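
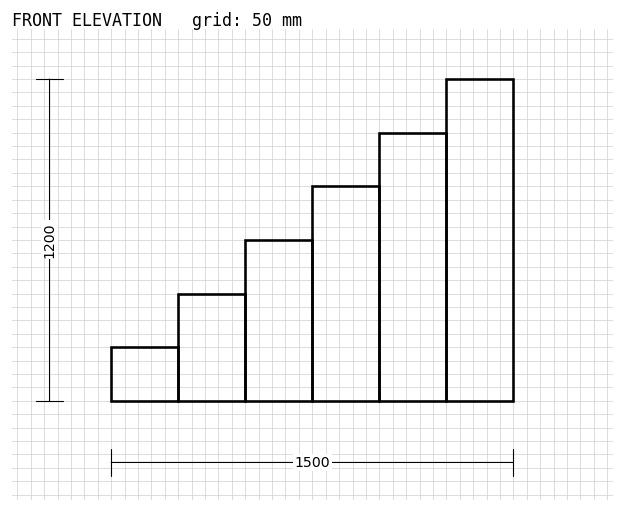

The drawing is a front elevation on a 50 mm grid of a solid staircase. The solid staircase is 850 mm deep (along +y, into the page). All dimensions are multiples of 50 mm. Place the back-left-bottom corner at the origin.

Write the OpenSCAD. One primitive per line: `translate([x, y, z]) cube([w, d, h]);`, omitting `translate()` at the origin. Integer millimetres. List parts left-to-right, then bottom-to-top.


cube([250, 850, 200]);
translate([250, 0, 0]) cube([250, 850, 400]);
translate([500, 0, 0]) cube([250, 850, 600]);
translate([750, 0, 0]) cube([250, 850, 800]);
translate([1000, 0, 0]) cube([250, 850, 1000]);
translate([1250, 0, 0]) cube([250, 850, 1200]);


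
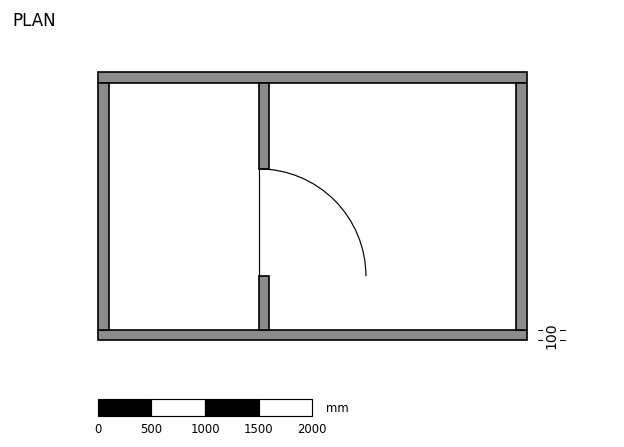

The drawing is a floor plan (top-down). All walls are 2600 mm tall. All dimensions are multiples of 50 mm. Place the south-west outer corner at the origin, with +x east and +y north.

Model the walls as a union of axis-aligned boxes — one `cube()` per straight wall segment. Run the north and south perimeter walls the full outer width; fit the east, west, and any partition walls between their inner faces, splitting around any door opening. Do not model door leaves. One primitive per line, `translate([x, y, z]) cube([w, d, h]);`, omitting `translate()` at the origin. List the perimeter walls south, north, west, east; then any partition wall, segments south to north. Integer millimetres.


cube([4000, 100, 2600]);
translate([0, 2400, 0]) cube([4000, 100, 2600]);
translate([0, 100, 0]) cube([100, 2300, 2600]);
translate([3900, 100, 0]) cube([100, 2300, 2600]);
translate([1500, 100, 0]) cube([100, 500, 2600]);
translate([1500, 1600, 0]) cube([100, 800, 2600]);


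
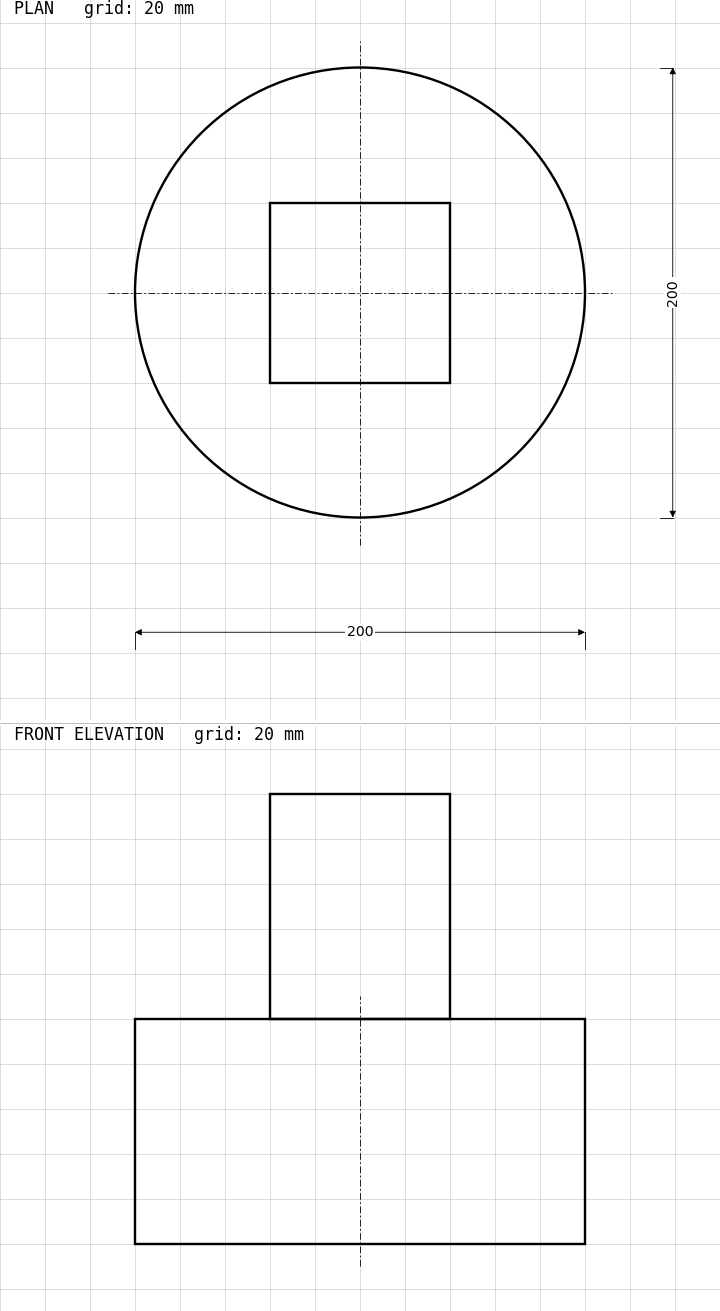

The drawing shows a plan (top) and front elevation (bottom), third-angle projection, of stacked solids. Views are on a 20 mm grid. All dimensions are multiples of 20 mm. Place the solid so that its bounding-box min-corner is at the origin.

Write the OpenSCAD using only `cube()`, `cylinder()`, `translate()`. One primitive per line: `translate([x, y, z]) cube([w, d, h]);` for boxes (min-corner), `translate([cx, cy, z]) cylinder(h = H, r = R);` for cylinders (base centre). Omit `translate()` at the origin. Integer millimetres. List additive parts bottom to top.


translate([100, 100, 0]) cylinder(h = 100, r = 100);
translate([60, 60, 100]) cube([80, 80, 100]);


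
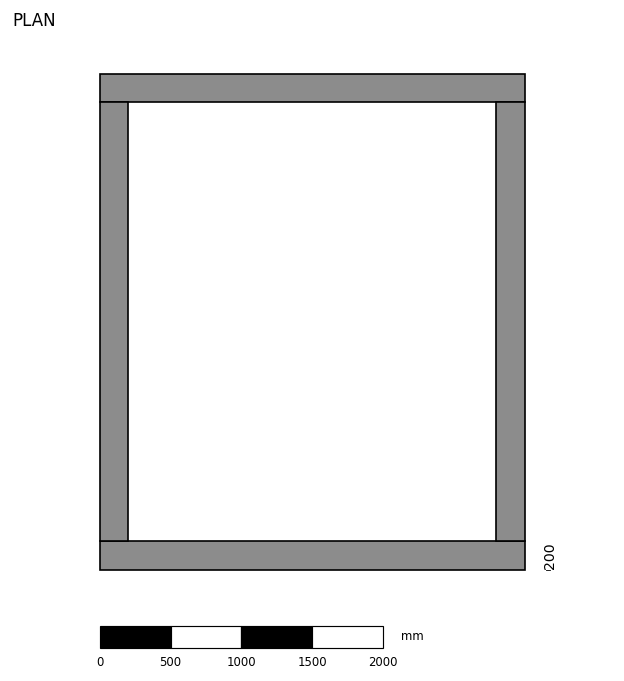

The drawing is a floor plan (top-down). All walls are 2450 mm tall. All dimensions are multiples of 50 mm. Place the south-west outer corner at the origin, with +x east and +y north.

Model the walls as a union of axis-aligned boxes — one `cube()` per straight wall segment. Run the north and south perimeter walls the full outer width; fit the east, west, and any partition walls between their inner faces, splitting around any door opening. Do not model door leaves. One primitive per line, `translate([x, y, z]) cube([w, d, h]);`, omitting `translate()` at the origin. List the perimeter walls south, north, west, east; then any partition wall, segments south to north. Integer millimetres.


cube([3000, 200, 2450]);
translate([0, 3300, 0]) cube([3000, 200, 2450]);
translate([0, 200, 0]) cube([200, 3100, 2450]);
translate([2800, 200, 0]) cube([200, 3100, 2450]);


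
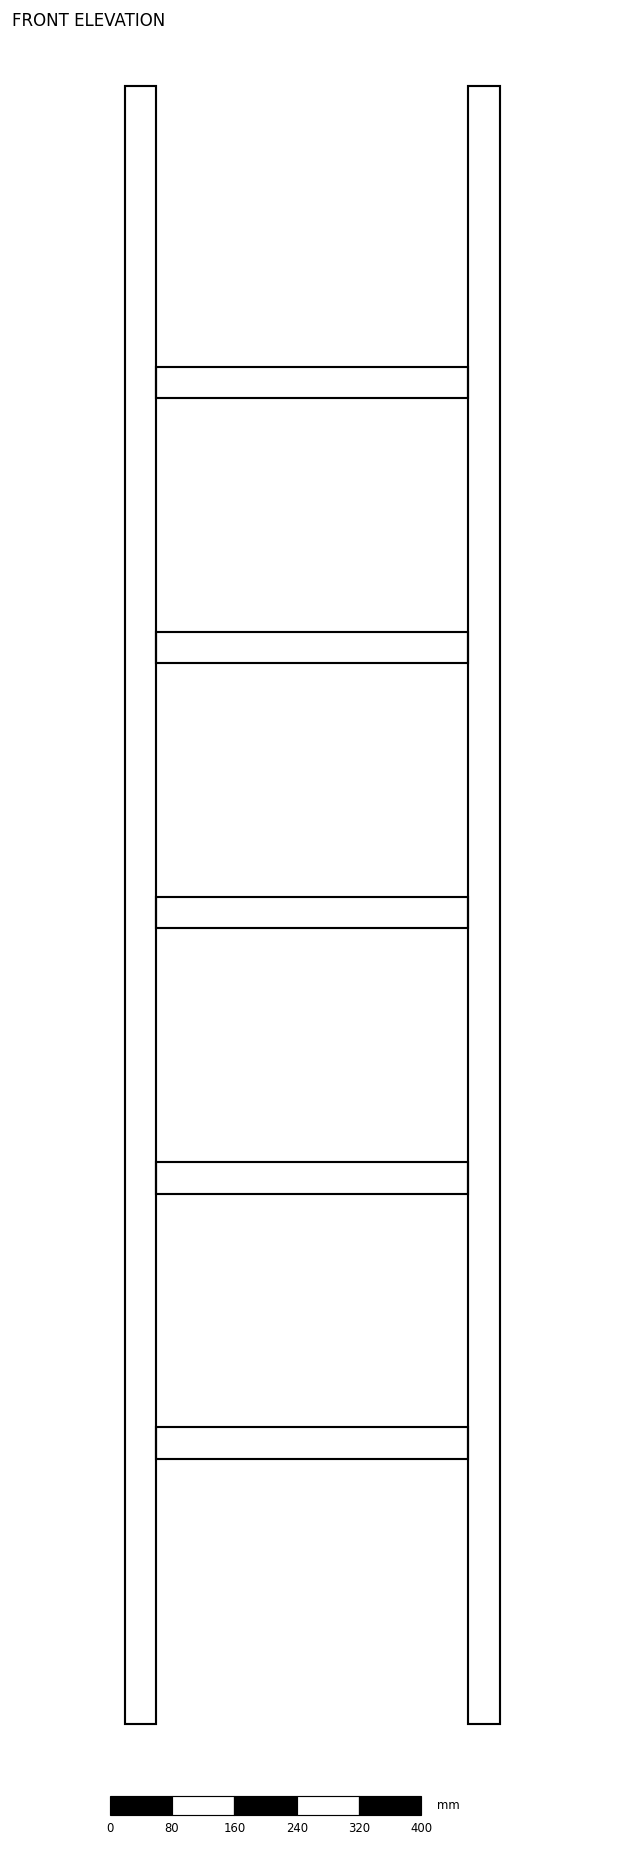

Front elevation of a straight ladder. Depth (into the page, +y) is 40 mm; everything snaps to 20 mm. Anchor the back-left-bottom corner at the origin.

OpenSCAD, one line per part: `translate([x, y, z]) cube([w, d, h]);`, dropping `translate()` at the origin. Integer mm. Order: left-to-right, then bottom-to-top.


cube([40, 40, 2100]);
translate([40, 0, 340]) cube([400, 40, 40]);
translate([40, 0, 680]) cube([400, 40, 40]);
translate([40, 0, 1020]) cube([400, 40, 40]);
translate([40, 0, 1360]) cube([400, 40, 40]);
translate([40, 0, 1700]) cube([400, 40, 40]);
translate([440, 0, 0]) cube([40, 40, 2100]);


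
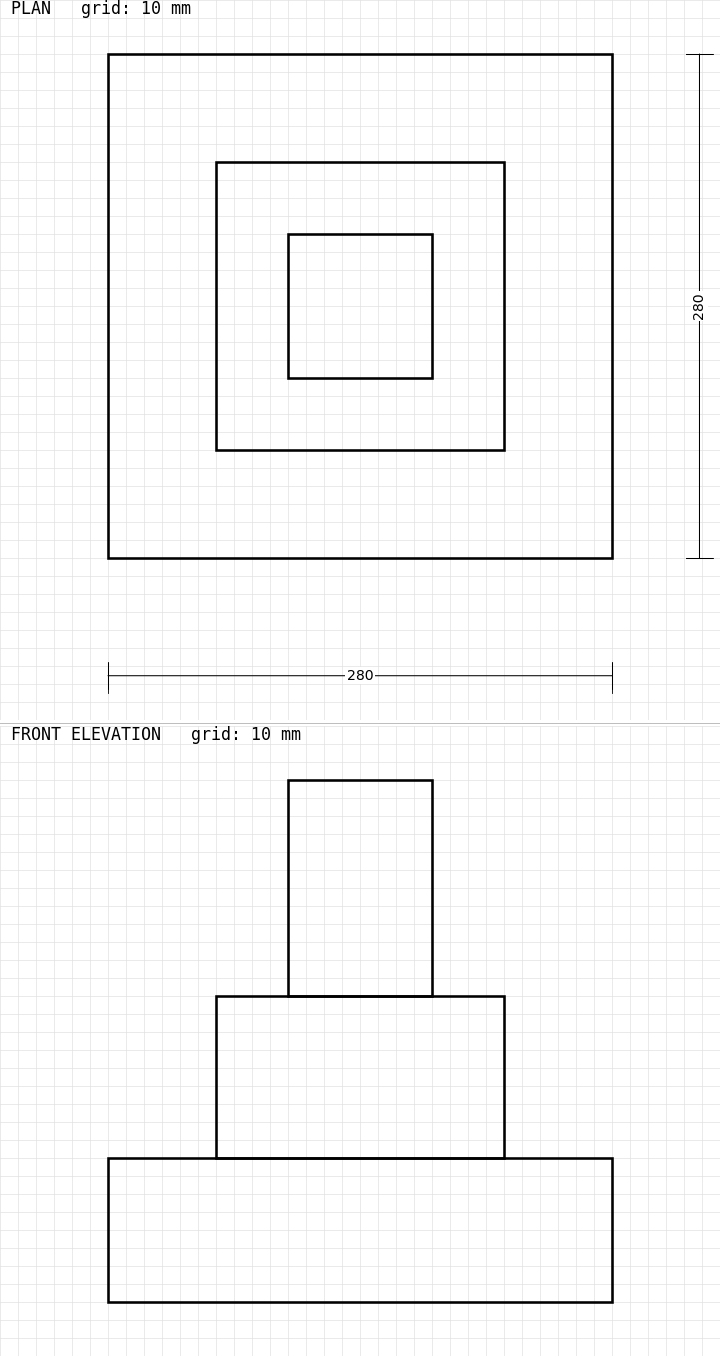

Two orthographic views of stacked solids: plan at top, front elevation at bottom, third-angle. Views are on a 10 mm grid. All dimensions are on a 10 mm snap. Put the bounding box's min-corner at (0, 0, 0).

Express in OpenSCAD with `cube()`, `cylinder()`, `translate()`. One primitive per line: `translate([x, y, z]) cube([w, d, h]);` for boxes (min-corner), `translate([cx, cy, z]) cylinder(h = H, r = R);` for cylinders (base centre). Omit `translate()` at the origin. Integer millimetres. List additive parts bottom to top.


cube([280, 280, 80]);
translate([60, 60, 80]) cube([160, 160, 90]);
translate([100, 100, 170]) cube([80, 80, 120]);


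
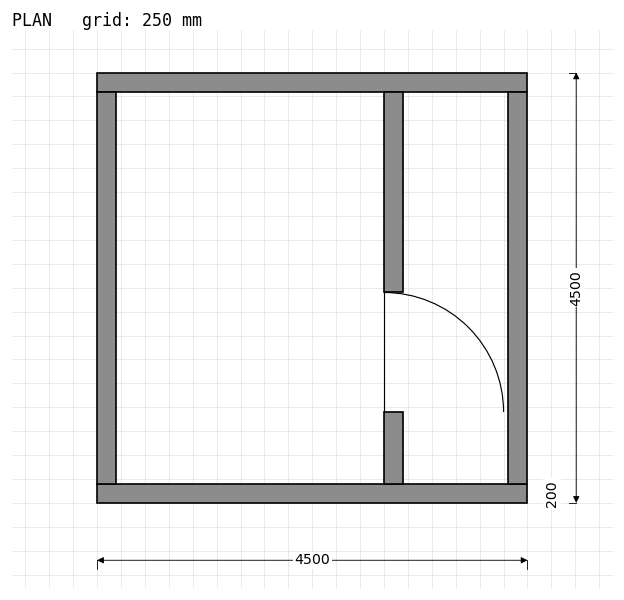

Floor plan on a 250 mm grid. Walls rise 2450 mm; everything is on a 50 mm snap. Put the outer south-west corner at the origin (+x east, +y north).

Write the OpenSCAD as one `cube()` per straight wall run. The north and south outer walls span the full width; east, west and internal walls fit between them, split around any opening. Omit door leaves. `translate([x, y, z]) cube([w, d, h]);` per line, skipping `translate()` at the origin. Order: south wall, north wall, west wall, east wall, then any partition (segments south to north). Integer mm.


cube([4500, 200, 2450]);
translate([0, 4300, 0]) cube([4500, 200, 2450]);
translate([0, 200, 0]) cube([200, 4100, 2450]);
translate([4300, 200, 0]) cube([200, 4100, 2450]);
translate([3000, 200, 0]) cube([200, 750, 2450]);
translate([3000, 2200, 0]) cube([200, 2100, 2450]);


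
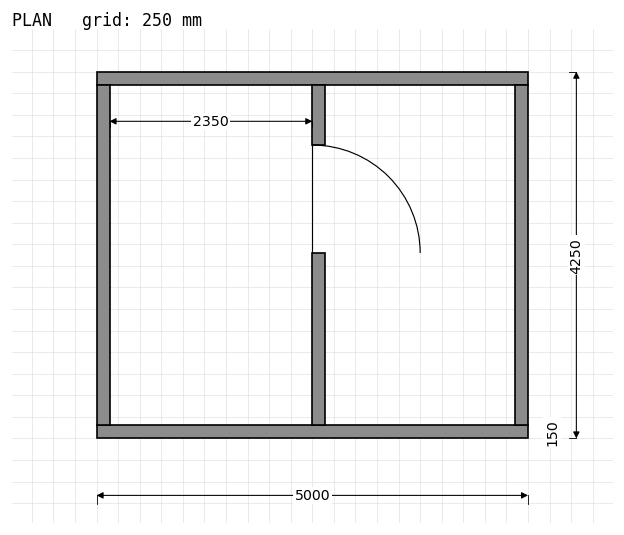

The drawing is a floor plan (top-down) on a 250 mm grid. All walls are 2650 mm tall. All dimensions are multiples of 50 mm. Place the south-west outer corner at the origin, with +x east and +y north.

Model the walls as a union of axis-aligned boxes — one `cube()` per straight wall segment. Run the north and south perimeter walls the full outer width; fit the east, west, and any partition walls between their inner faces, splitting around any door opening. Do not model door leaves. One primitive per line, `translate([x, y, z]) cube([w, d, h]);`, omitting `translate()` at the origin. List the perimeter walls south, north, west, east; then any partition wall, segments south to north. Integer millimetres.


cube([5000, 150, 2650]);
translate([0, 4100, 0]) cube([5000, 150, 2650]);
translate([0, 150, 0]) cube([150, 3950, 2650]);
translate([4850, 150, 0]) cube([150, 3950, 2650]);
translate([2500, 150, 0]) cube([150, 2000, 2650]);
translate([2500, 3400, 0]) cube([150, 700, 2650]);


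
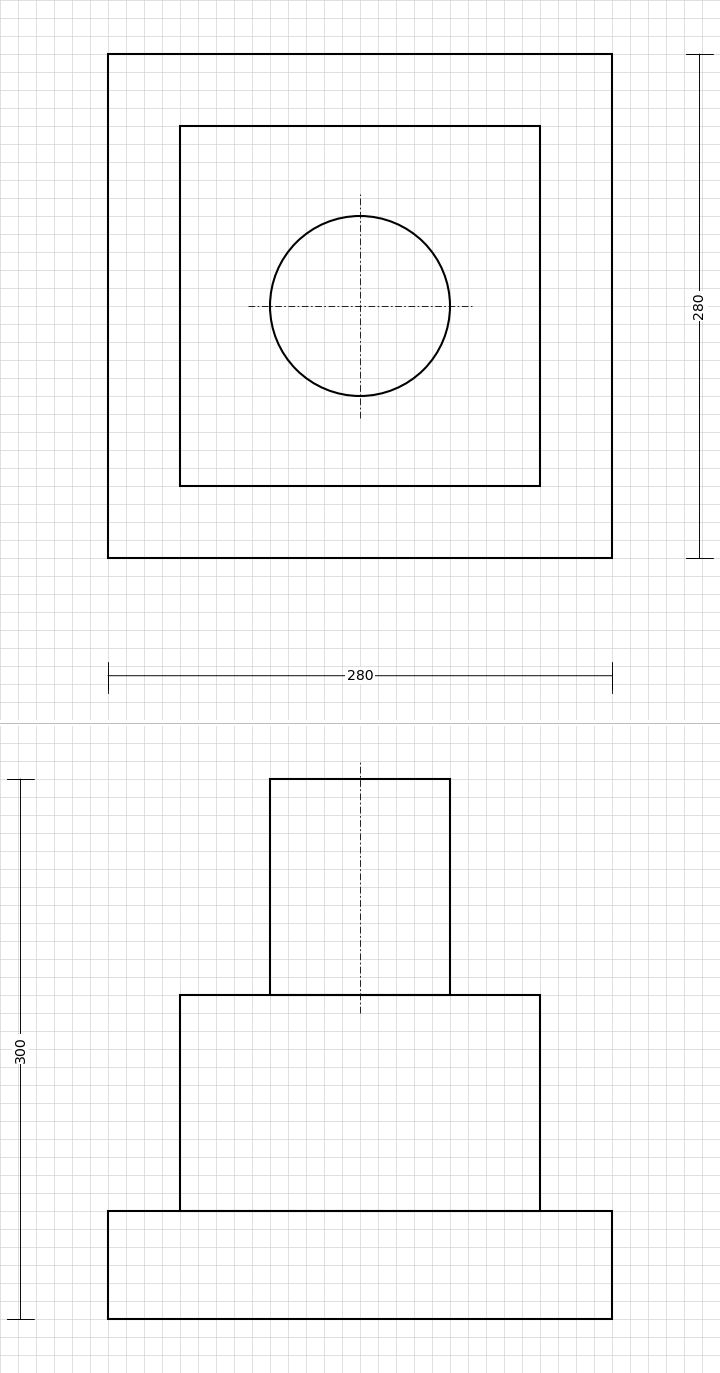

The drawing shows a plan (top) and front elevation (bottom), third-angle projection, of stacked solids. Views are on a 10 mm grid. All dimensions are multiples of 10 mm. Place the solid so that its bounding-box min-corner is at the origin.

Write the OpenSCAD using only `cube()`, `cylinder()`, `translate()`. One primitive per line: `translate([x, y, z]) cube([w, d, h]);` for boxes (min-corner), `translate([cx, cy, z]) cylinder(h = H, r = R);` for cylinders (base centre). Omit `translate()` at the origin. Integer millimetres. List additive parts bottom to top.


cube([280, 280, 60]);
translate([40, 40, 60]) cube([200, 200, 120]);
translate([140, 140, 180]) cylinder(h = 120, r = 50);


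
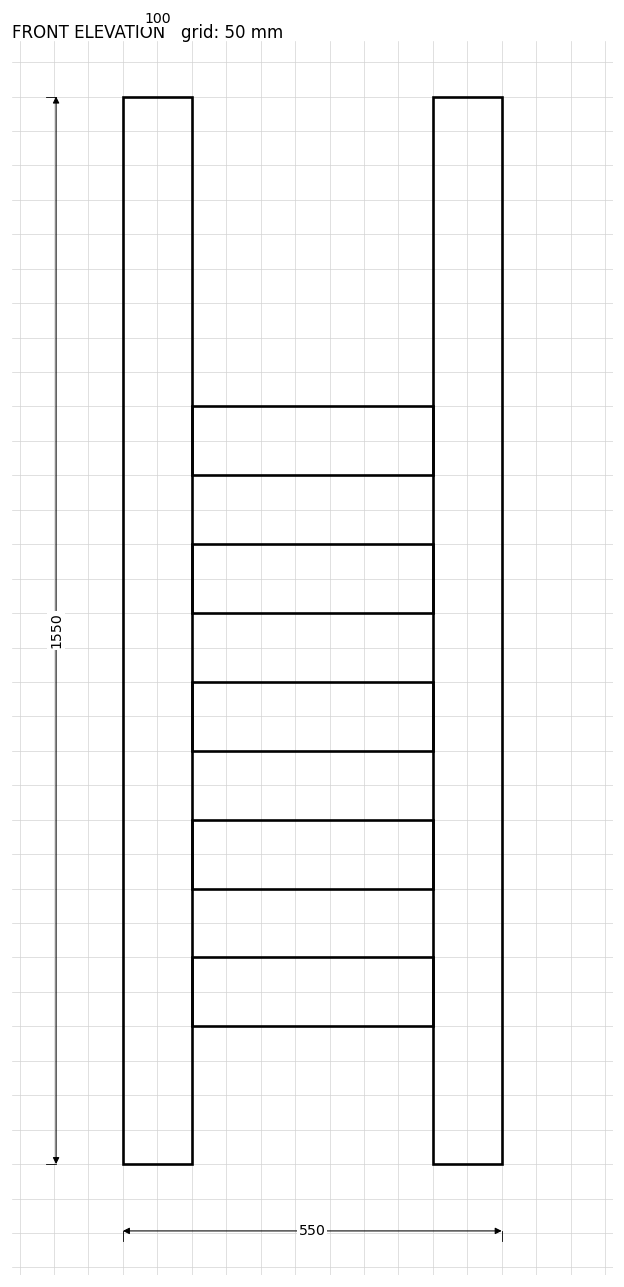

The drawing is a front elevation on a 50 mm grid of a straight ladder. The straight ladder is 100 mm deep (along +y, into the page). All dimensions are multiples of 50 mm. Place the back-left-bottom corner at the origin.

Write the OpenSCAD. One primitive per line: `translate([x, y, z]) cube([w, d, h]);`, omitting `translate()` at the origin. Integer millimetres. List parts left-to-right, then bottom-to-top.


cube([100, 100, 1550]);
translate([100, 0, 200]) cube([350, 100, 100]);
translate([100, 0, 400]) cube([350, 100, 100]);
translate([100, 0, 600]) cube([350, 100, 100]);
translate([100, 0, 800]) cube([350, 100, 100]);
translate([100, 0, 1000]) cube([350, 100, 100]);
translate([450, 0, 0]) cube([100, 100, 1550]);


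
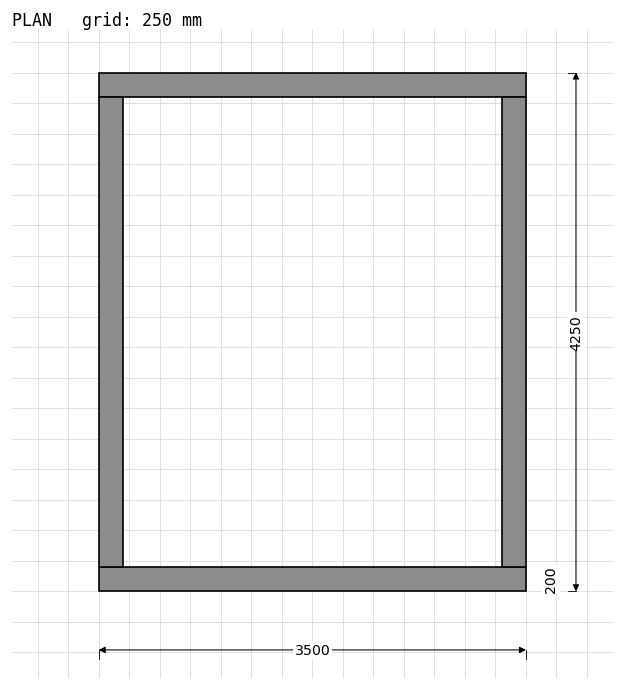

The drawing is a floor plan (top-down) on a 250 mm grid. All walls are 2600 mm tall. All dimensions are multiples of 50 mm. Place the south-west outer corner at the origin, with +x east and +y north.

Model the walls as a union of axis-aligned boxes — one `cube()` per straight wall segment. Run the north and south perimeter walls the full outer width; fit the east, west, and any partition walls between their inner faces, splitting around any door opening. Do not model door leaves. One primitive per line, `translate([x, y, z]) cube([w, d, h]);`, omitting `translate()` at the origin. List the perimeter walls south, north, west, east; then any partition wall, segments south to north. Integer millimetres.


cube([3500, 200, 2600]);
translate([0, 4050, 0]) cube([3500, 200, 2600]);
translate([0, 200, 0]) cube([200, 3850, 2600]);
translate([3300, 200, 0]) cube([200, 3850, 2600]);


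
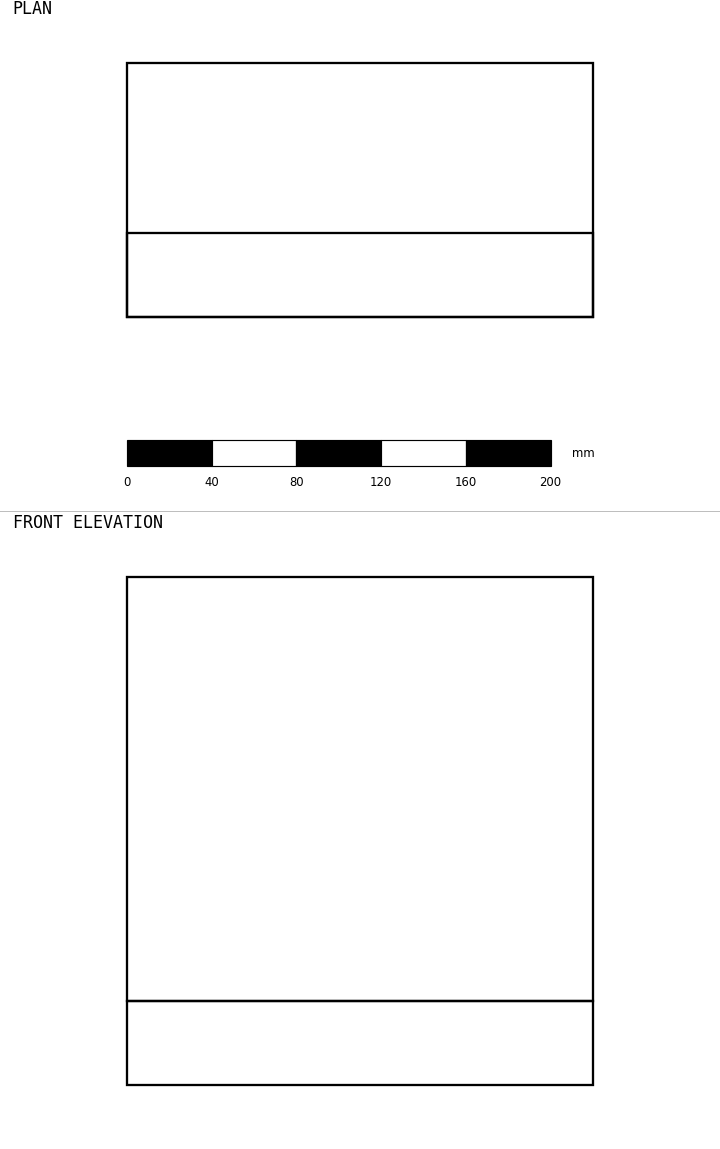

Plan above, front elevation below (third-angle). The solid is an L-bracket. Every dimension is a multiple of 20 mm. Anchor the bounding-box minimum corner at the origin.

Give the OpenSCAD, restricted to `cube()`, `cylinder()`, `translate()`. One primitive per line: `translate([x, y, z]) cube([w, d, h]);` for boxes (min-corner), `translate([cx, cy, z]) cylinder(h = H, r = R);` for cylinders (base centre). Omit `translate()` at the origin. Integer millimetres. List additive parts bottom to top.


cube([220, 120, 40]);
translate([0, 0, 40]) cube([220, 40, 200]);


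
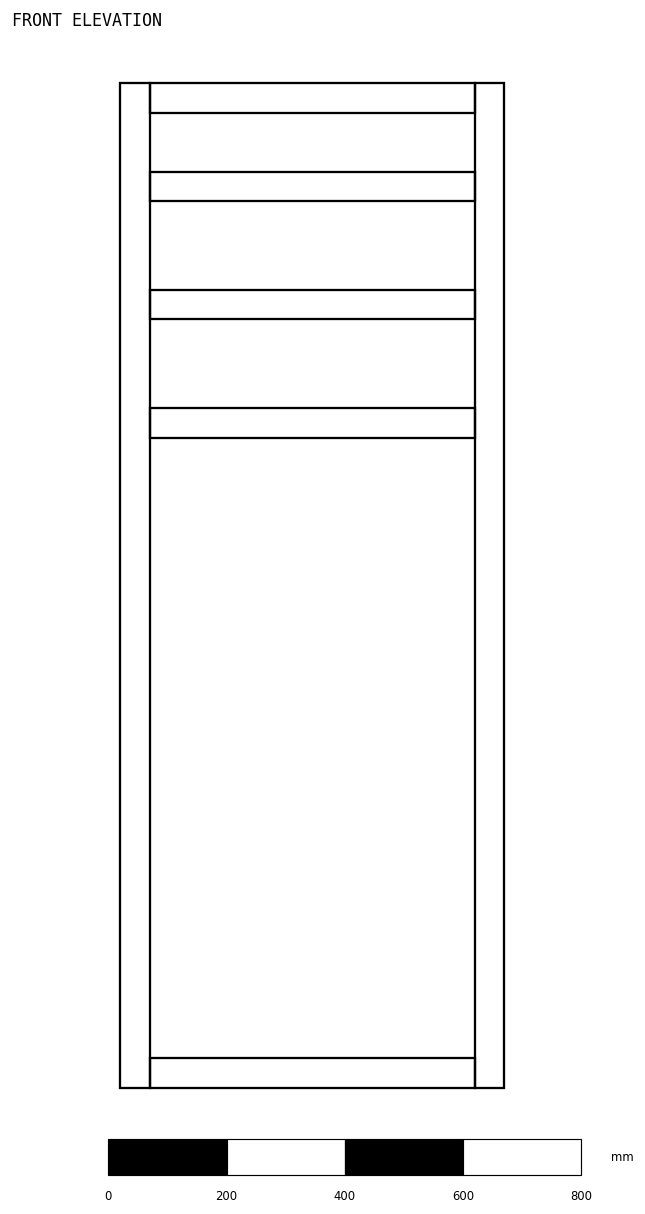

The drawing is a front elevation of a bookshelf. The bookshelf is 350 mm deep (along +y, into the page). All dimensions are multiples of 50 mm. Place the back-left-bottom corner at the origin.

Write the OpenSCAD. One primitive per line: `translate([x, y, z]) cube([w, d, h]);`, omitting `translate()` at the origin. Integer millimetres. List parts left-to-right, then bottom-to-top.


cube([50, 350, 1700]);
translate([50, 0, 0]) cube([550, 350, 50]);
translate([50, 0, 1100]) cube([550, 350, 50]);
translate([50, 0, 1300]) cube([550, 350, 50]);
translate([50, 0, 1500]) cube([550, 350, 50]);
translate([50, 0, 1650]) cube([550, 350, 50]);
translate([600, 0, 0]) cube([50, 350, 1700]);


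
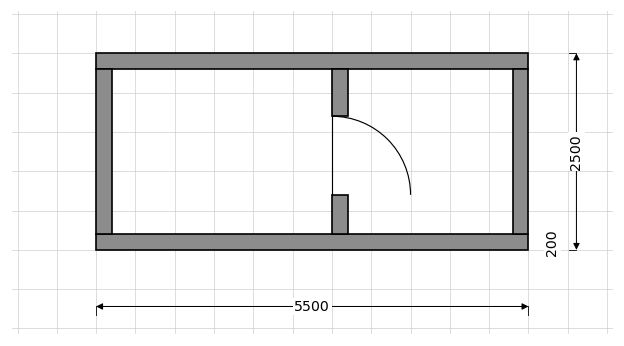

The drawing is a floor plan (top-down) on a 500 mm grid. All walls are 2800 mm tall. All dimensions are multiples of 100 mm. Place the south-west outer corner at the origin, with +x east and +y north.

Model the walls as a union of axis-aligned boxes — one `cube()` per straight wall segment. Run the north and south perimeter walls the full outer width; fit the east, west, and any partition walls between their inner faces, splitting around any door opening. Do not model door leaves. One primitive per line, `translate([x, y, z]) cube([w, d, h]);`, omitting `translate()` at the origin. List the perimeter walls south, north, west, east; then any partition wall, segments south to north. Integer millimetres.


cube([5500, 200, 2800]);
translate([0, 2300, 0]) cube([5500, 200, 2800]);
translate([0, 200, 0]) cube([200, 2100, 2800]);
translate([5300, 200, 0]) cube([200, 2100, 2800]);
translate([3000, 200, 0]) cube([200, 500, 2800]);
translate([3000, 1700, 0]) cube([200, 600, 2800]);


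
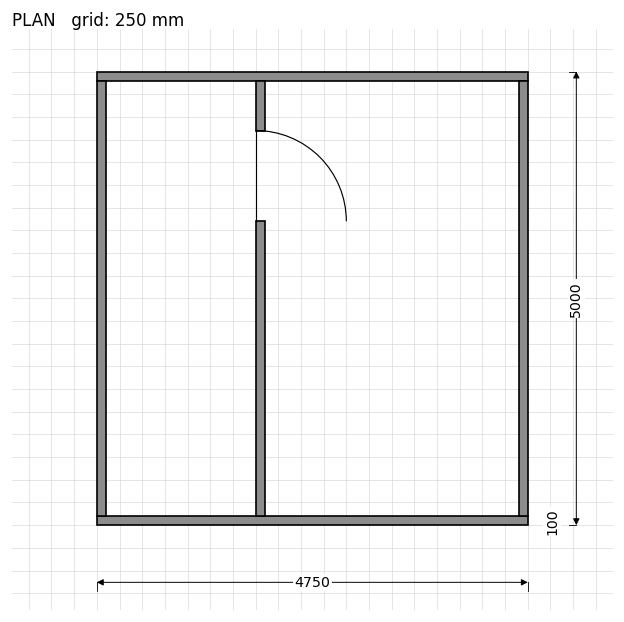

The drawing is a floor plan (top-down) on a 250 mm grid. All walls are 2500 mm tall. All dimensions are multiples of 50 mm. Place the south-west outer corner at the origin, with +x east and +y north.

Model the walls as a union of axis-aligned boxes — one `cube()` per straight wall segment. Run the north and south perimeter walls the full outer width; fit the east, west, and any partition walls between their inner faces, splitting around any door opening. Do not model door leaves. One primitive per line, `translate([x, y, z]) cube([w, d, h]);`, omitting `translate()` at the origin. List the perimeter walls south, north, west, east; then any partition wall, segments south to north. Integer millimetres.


cube([4750, 100, 2500]);
translate([0, 4900, 0]) cube([4750, 100, 2500]);
translate([0, 100, 0]) cube([100, 4800, 2500]);
translate([4650, 100, 0]) cube([100, 4800, 2500]);
translate([1750, 100, 0]) cube([100, 3250, 2500]);
translate([1750, 4350, 0]) cube([100, 550, 2500]);


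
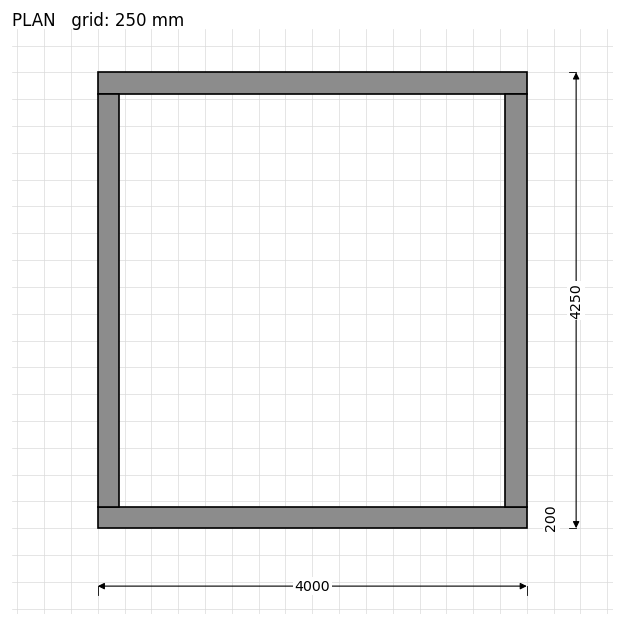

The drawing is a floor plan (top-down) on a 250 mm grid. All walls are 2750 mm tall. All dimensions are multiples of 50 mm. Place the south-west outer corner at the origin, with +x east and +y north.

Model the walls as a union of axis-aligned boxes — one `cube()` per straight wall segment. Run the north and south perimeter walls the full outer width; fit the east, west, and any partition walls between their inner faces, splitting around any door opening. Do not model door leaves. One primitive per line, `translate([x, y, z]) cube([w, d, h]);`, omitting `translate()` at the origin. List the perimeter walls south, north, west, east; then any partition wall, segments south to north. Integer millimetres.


cube([4000, 200, 2750]);
translate([0, 4050, 0]) cube([4000, 200, 2750]);
translate([0, 200, 0]) cube([200, 3850, 2750]);
translate([3800, 200, 0]) cube([200, 3850, 2750]);


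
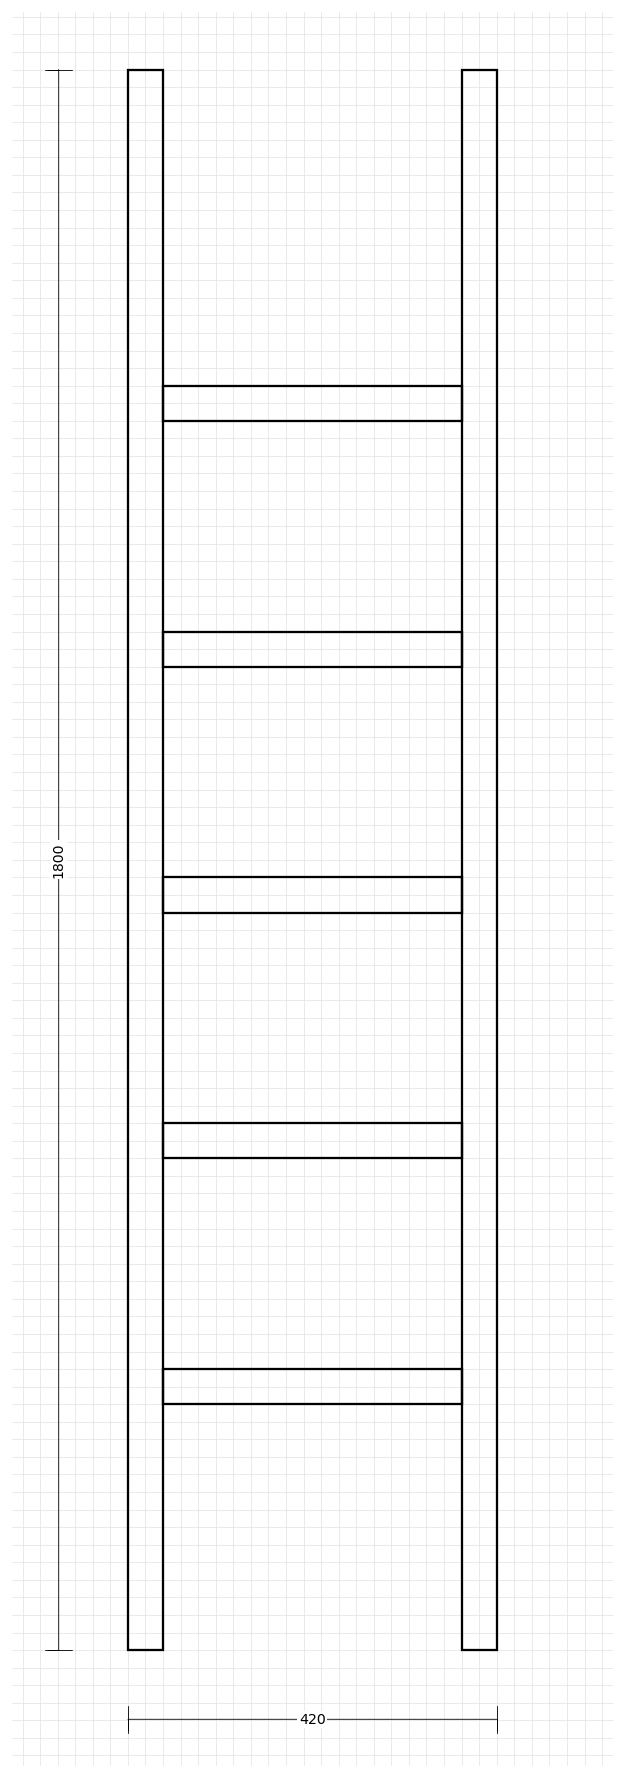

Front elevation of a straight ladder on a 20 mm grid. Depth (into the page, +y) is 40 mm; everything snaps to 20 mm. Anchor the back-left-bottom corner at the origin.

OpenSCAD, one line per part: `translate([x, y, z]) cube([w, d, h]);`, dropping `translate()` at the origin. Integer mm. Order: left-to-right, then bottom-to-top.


cube([40, 40, 1800]);
translate([40, 0, 280]) cube([340, 40, 40]);
translate([40, 0, 560]) cube([340, 40, 40]);
translate([40, 0, 840]) cube([340, 40, 40]);
translate([40, 0, 1120]) cube([340, 40, 40]);
translate([40, 0, 1400]) cube([340, 40, 40]);
translate([380, 0, 0]) cube([40, 40, 1800]);


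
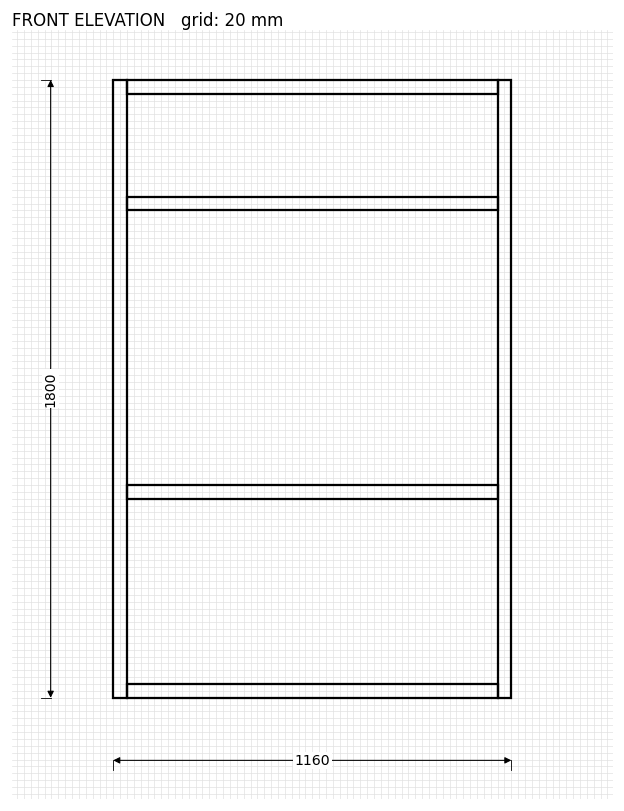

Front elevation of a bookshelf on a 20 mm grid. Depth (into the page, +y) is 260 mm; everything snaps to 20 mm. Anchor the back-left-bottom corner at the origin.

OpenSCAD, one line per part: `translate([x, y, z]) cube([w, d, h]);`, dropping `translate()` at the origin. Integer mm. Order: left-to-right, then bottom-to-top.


cube([40, 260, 1800]);
translate([40, 0, 0]) cube([1080, 260, 40]);
translate([40, 0, 580]) cube([1080, 260, 40]);
translate([40, 0, 1420]) cube([1080, 260, 40]);
translate([40, 0, 1760]) cube([1080, 260, 40]);
translate([1120, 0, 0]) cube([40, 260, 1800]);


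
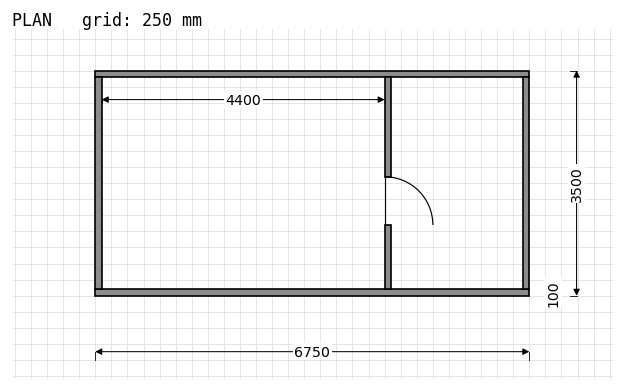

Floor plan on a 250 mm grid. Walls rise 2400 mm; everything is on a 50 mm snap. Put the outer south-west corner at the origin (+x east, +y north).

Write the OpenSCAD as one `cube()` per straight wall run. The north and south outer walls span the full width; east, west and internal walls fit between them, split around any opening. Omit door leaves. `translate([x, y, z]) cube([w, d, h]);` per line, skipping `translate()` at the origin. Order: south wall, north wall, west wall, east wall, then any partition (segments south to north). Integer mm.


cube([6750, 100, 2400]);
translate([0, 3400, 0]) cube([6750, 100, 2400]);
translate([0, 100, 0]) cube([100, 3300, 2400]);
translate([6650, 100, 0]) cube([100, 3300, 2400]);
translate([4500, 100, 0]) cube([100, 1000, 2400]);
translate([4500, 1850, 0]) cube([100, 1550, 2400]);


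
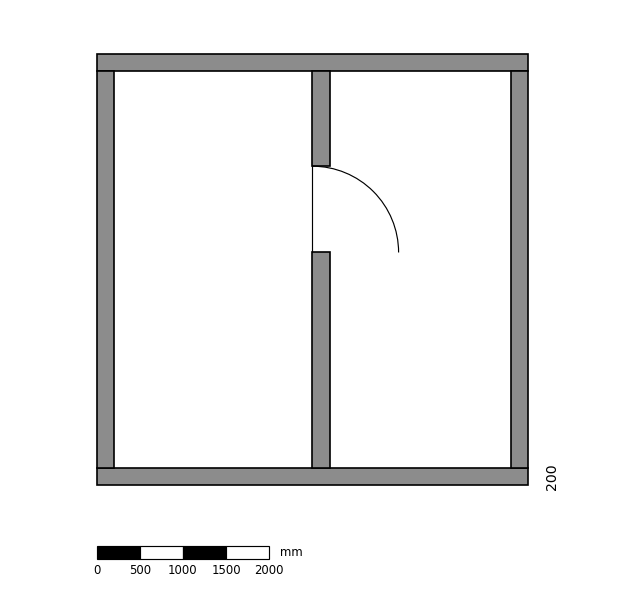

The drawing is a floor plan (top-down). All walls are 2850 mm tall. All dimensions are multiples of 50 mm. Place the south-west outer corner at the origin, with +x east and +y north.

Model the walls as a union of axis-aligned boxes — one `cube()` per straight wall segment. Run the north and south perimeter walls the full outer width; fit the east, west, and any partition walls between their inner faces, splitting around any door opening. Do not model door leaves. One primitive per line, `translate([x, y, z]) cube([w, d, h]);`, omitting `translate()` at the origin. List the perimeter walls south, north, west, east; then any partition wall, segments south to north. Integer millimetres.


cube([5000, 200, 2850]);
translate([0, 4800, 0]) cube([5000, 200, 2850]);
translate([0, 200, 0]) cube([200, 4600, 2850]);
translate([4800, 200, 0]) cube([200, 4600, 2850]);
translate([2500, 200, 0]) cube([200, 2500, 2850]);
translate([2500, 3700, 0]) cube([200, 1100, 2850]);


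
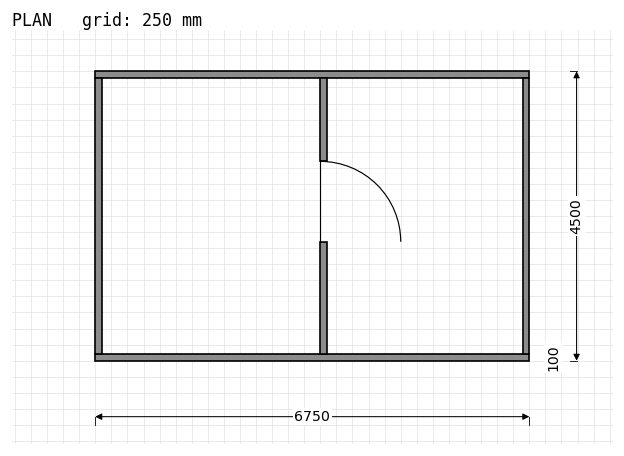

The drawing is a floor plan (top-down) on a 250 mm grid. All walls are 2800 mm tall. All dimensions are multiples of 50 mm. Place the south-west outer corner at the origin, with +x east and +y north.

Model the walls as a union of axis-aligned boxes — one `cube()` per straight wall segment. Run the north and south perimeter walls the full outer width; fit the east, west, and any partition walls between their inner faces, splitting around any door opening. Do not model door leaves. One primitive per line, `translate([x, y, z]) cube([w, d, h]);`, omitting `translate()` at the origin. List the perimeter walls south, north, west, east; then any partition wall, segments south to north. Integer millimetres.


cube([6750, 100, 2800]);
translate([0, 4400, 0]) cube([6750, 100, 2800]);
translate([0, 100, 0]) cube([100, 4300, 2800]);
translate([6650, 100, 0]) cube([100, 4300, 2800]);
translate([3500, 100, 0]) cube([100, 1750, 2800]);
translate([3500, 3100, 0]) cube([100, 1300, 2800]);


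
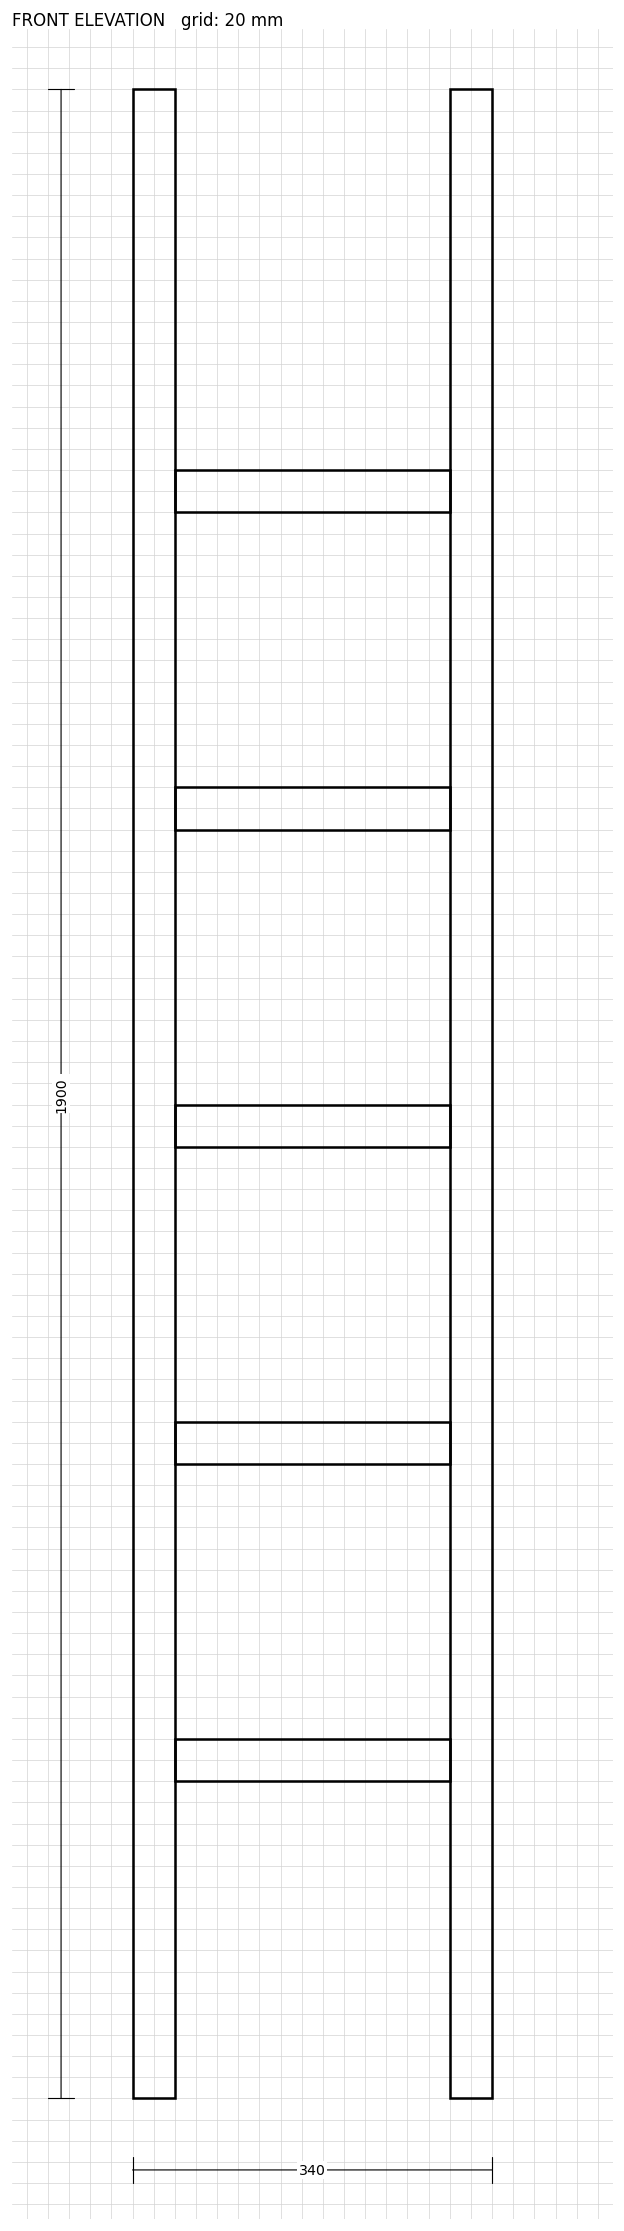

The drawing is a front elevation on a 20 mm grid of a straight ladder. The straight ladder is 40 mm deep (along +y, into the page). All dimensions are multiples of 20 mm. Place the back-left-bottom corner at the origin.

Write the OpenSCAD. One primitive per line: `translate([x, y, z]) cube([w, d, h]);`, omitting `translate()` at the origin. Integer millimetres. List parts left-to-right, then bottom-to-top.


cube([40, 40, 1900]);
translate([40, 0, 300]) cube([260, 40, 40]);
translate([40, 0, 600]) cube([260, 40, 40]);
translate([40, 0, 900]) cube([260, 40, 40]);
translate([40, 0, 1200]) cube([260, 40, 40]);
translate([40, 0, 1500]) cube([260, 40, 40]);
translate([300, 0, 0]) cube([40, 40, 1900]);


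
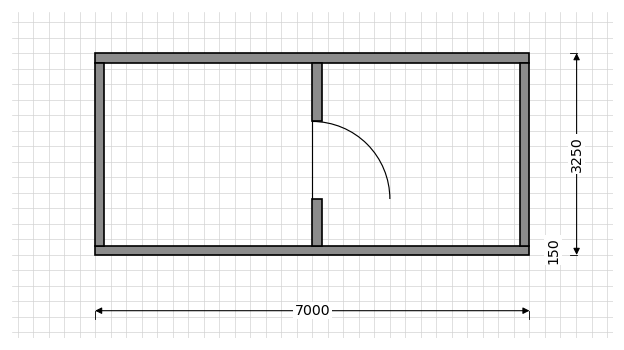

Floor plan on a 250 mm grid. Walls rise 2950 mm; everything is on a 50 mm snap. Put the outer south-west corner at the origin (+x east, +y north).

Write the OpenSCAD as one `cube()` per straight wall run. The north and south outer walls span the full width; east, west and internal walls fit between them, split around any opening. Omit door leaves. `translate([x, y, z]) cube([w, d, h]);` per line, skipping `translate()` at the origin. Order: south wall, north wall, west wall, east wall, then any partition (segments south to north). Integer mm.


cube([7000, 150, 2950]);
translate([0, 3100, 0]) cube([7000, 150, 2950]);
translate([0, 150, 0]) cube([150, 2950, 2950]);
translate([6850, 150, 0]) cube([150, 2950, 2950]);
translate([3500, 150, 0]) cube([150, 750, 2950]);
translate([3500, 2150, 0]) cube([150, 950, 2950]);


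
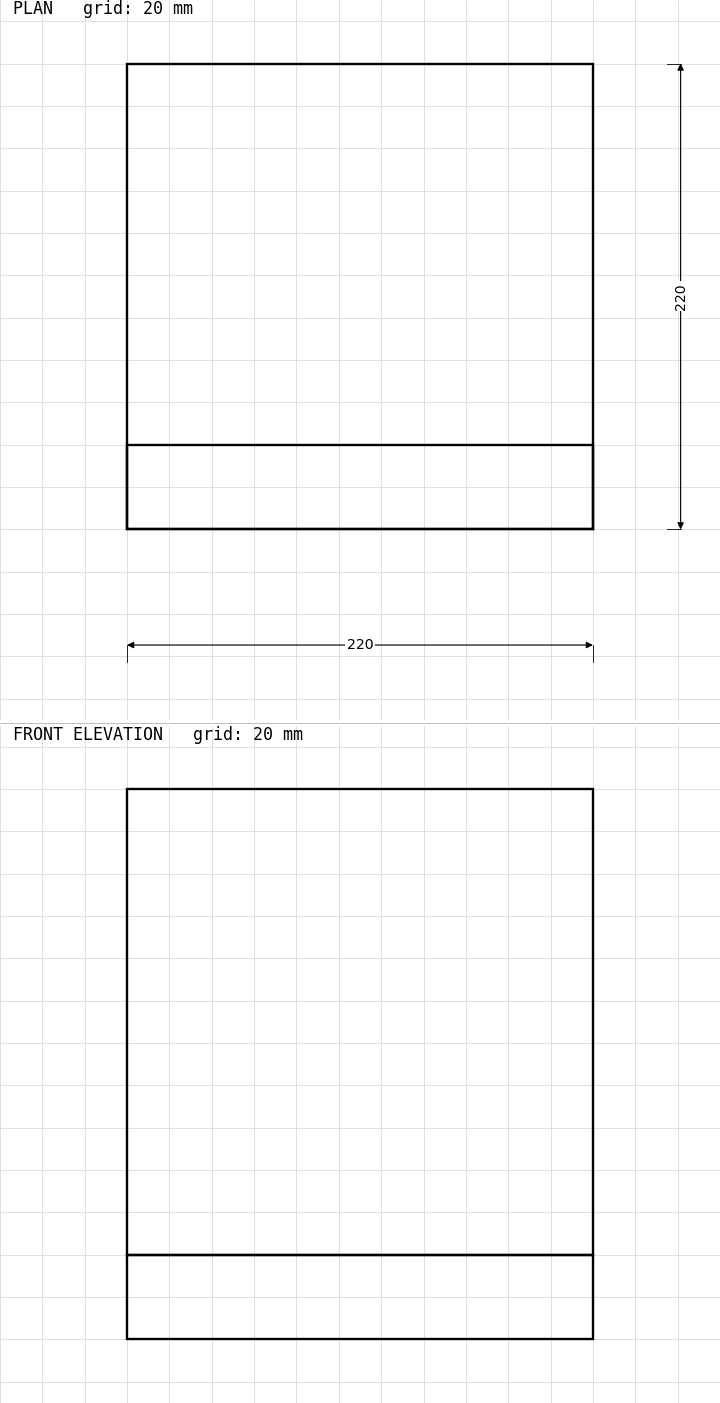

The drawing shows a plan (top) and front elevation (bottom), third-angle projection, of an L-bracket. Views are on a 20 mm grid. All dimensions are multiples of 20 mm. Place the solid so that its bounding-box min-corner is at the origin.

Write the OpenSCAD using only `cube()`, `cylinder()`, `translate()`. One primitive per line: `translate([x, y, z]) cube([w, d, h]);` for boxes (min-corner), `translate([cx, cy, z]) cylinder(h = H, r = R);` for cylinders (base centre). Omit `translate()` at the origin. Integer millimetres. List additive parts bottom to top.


cube([220, 220, 40]);
translate([0, 0, 40]) cube([220, 40, 220]);


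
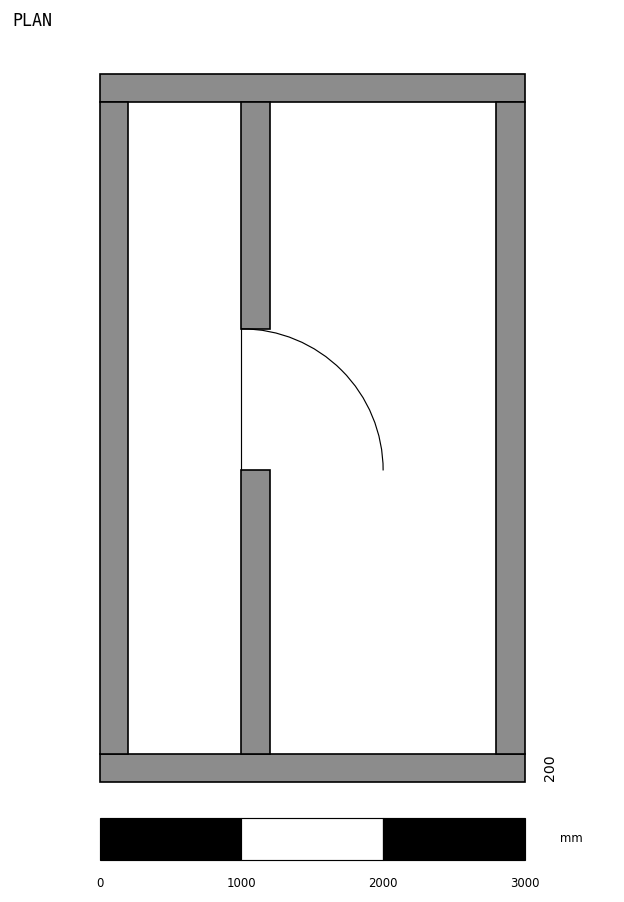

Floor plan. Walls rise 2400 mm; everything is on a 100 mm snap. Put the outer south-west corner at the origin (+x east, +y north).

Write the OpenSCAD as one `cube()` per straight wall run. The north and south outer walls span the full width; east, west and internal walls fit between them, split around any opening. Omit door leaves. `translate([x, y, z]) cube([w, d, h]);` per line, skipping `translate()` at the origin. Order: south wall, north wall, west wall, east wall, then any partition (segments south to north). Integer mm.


cube([3000, 200, 2400]);
translate([0, 4800, 0]) cube([3000, 200, 2400]);
translate([0, 200, 0]) cube([200, 4600, 2400]);
translate([2800, 200, 0]) cube([200, 4600, 2400]);
translate([1000, 200, 0]) cube([200, 2000, 2400]);
translate([1000, 3200, 0]) cube([200, 1600, 2400]);


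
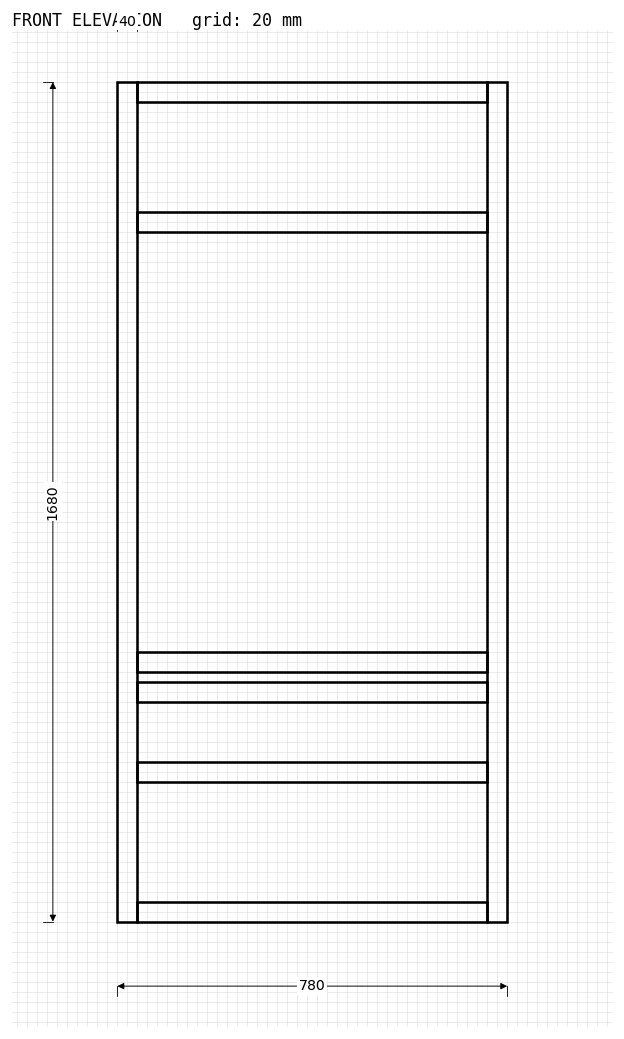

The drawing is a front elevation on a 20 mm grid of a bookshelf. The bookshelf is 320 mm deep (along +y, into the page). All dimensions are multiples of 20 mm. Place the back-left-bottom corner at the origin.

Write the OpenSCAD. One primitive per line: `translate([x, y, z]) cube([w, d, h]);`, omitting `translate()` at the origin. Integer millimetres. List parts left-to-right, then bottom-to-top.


cube([40, 320, 1680]);
translate([40, 0, 0]) cube([700, 320, 40]);
translate([40, 0, 280]) cube([700, 320, 40]);
translate([40, 0, 440]) cube([700, 320, 40]);
translate([40, 0, 500]) cube([700, 320, 40]);
translate([40, 0, 1380]) cube([700, 320, 40]);
translate([40, 0, 1640]) cube([700, 320, 40]);
translate([740, 0, 0]) cube([40, 320, 1680]);


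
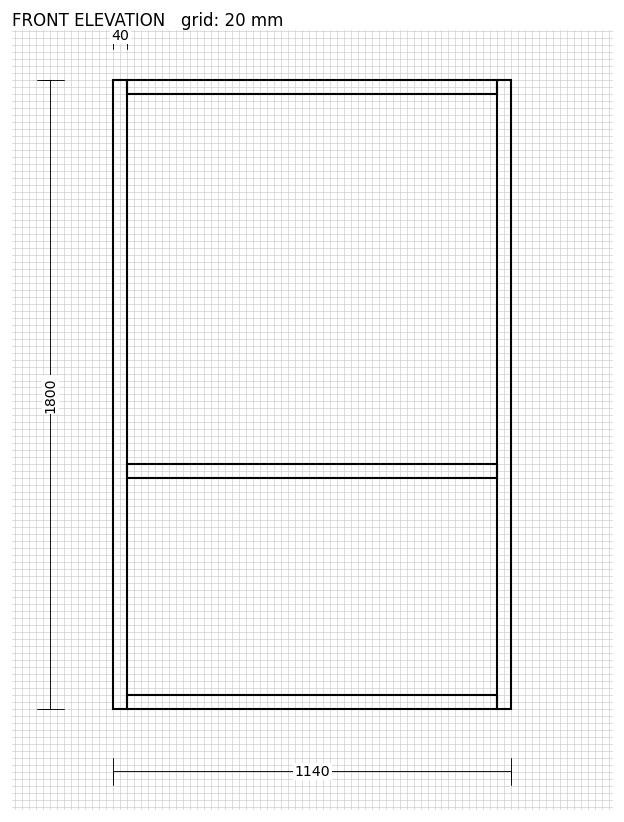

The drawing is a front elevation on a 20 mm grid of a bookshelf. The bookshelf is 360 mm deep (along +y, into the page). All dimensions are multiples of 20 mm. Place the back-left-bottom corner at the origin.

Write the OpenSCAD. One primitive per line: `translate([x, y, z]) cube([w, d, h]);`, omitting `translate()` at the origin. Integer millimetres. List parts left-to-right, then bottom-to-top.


cube([40, 360, 1800]);
translate([40, 0, 0]) cube([1060, 360, 40]);
translate([40, 0, 660]) cube([1060, 360, 40]);
translate([40, 0, 1760]) cube([1060, 360, 40]);
translate([1100, 0, 0]) cube([40, 360, 1800]);


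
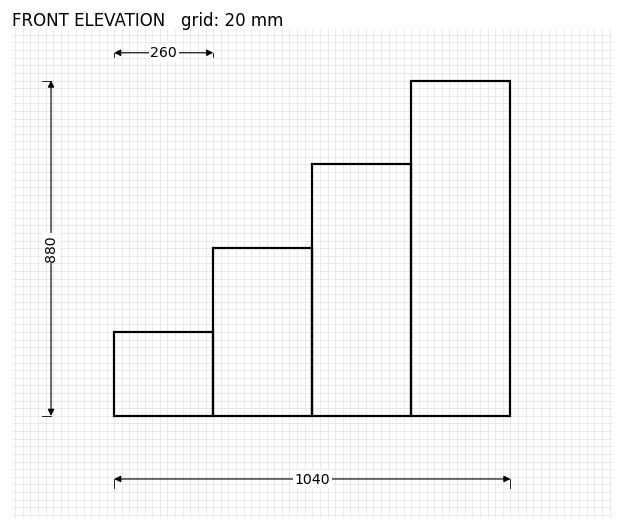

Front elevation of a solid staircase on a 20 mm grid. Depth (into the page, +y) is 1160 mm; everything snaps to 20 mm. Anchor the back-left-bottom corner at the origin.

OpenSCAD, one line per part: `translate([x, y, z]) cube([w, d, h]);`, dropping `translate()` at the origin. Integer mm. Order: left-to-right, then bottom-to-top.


cube([260, 1160, 220]);
translate([260, 0, 0]) cube([260, 1160, 440]);
translate([520, 0, 0]) cube([260, 1160, 660]);
translate([780, 0, 0]) cube([260, 1160, 880]);


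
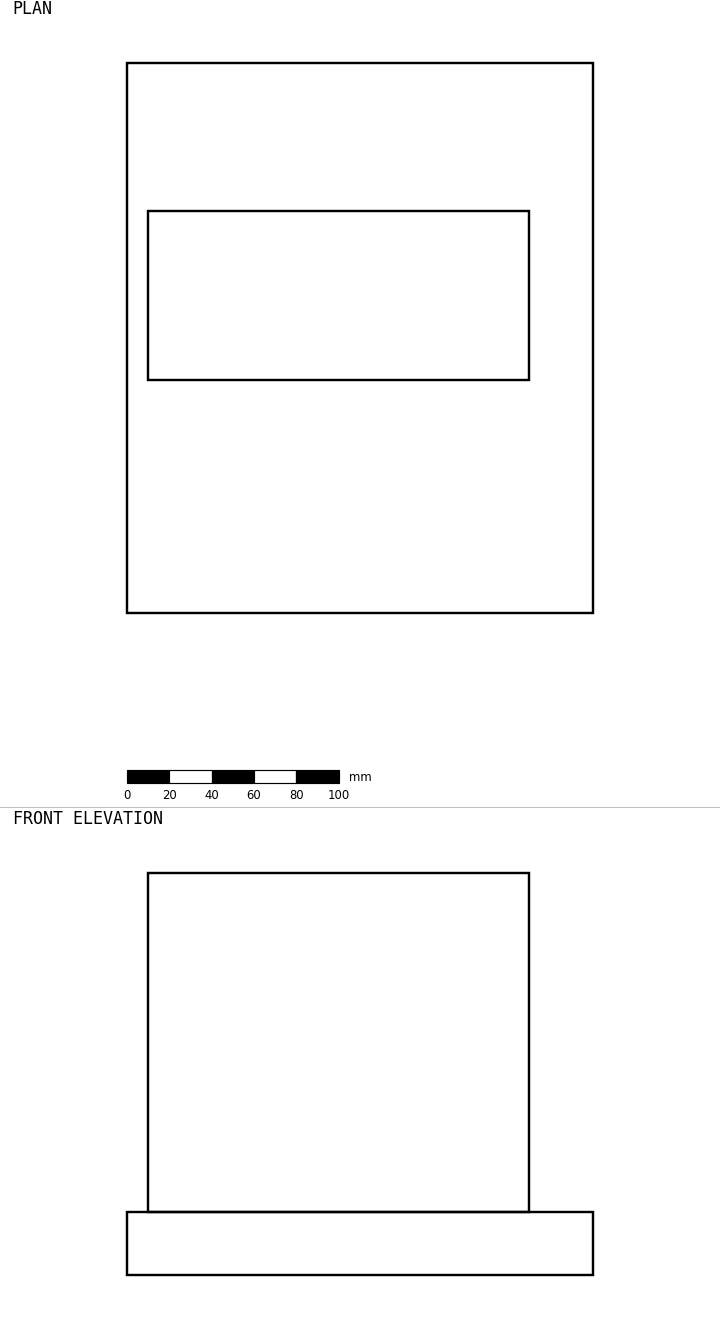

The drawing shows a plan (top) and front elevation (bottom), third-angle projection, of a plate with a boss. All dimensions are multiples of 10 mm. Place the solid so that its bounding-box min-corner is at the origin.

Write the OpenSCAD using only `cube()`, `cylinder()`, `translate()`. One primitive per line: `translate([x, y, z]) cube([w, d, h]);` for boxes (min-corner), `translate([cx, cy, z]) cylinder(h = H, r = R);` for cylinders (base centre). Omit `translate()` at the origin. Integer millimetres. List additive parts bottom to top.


cube([220, 260, 30]);
translate([10, 110, 30]) cube([180, 80, 160]);


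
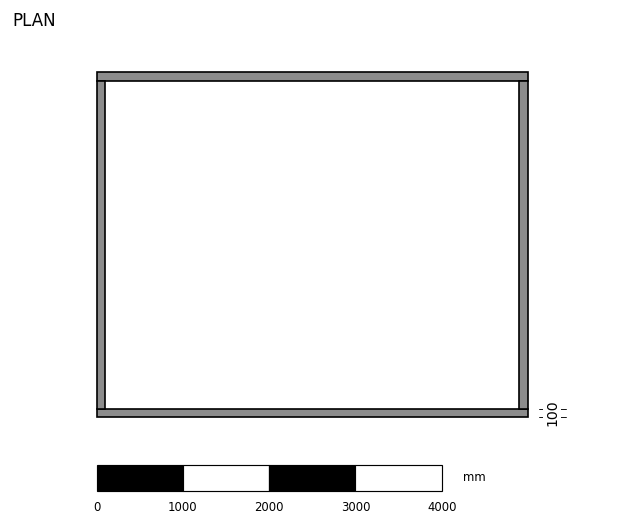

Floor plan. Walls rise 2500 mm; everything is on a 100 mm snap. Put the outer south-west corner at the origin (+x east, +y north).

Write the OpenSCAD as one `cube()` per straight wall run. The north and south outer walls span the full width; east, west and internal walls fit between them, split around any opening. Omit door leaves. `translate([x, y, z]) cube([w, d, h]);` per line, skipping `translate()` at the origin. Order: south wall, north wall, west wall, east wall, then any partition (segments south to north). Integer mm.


cube([5000, 100, 2500]);
translate([0, 3900, 0]) cube([5000, 100, 2500]);
translate([0, 100, 0]) cube([100, 3800, 2500]);
translate([4900, 100, 0]) cube([100, 3800, 2500]);


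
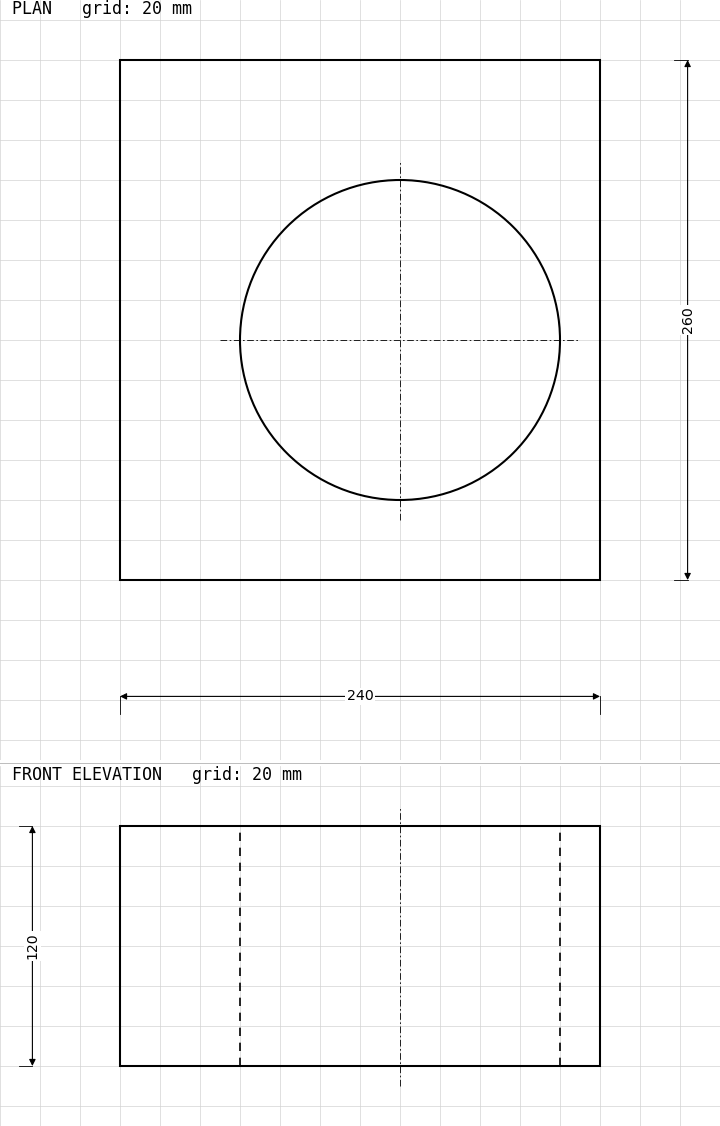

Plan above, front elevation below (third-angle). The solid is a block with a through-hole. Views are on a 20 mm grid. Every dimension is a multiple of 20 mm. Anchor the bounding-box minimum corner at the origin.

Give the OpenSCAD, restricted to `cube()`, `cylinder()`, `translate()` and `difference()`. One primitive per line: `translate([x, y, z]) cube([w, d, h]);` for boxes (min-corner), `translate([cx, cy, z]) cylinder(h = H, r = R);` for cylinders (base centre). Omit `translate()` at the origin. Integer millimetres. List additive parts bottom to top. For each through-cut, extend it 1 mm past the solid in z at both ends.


difference() {
  cube([240, 260, 120]);
  translate([140, 120, -1]) cylinder(h = 122, r = 80);
}


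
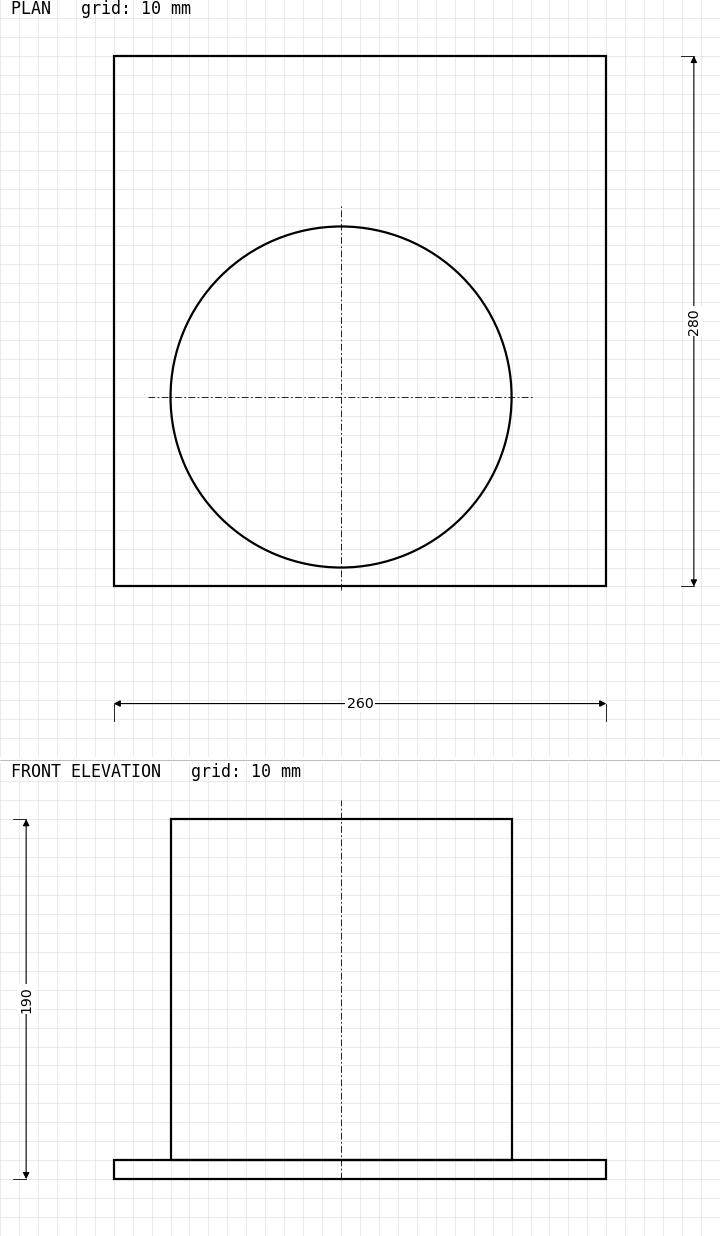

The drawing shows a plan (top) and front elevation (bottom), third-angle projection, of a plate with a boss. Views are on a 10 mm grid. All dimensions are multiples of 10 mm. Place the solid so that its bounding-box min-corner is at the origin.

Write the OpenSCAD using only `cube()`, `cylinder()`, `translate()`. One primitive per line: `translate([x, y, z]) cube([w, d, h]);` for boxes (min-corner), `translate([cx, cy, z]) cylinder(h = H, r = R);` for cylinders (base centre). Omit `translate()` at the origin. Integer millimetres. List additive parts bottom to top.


cube([260, 280, 10]);
translate([120, 100, 10]) cylinder(h = 180, r = 90);


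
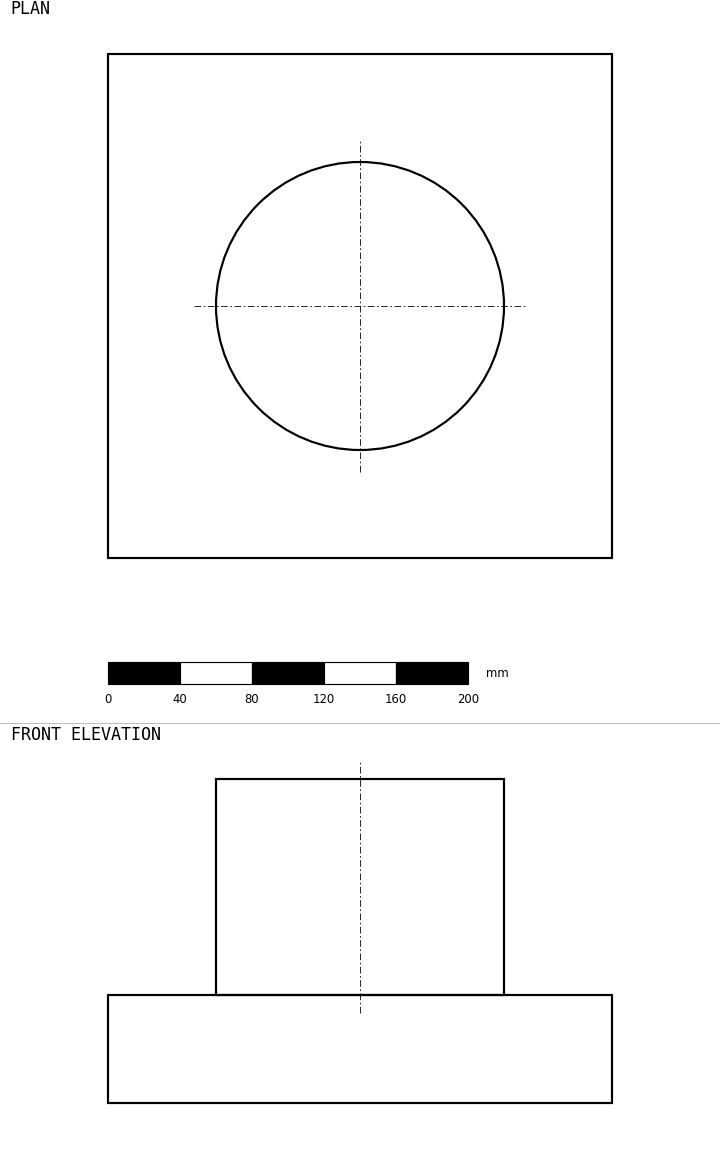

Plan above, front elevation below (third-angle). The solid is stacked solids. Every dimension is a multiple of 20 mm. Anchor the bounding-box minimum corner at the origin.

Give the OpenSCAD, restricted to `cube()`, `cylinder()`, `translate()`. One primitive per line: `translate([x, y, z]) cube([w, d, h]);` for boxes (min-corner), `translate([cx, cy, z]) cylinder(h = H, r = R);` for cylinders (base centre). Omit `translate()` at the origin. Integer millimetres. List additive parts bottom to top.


cube([280, 280, 60]);
translate([140, 140, 60]) cylinder(h = 120, r = 80);


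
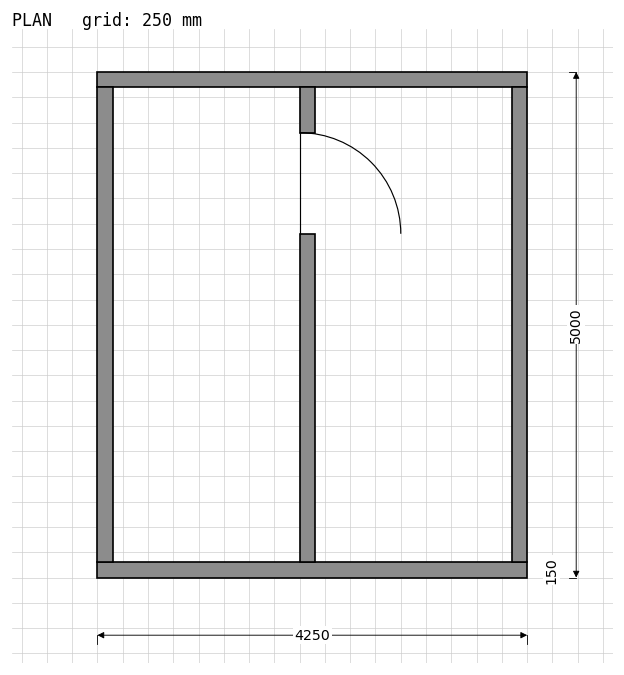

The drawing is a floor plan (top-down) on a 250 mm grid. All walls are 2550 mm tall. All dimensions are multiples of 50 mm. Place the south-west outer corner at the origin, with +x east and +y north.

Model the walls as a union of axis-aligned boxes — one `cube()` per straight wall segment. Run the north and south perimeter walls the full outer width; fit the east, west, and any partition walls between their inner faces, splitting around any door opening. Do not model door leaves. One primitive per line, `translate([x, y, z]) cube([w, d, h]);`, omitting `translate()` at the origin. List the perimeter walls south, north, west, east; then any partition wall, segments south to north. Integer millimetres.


cube([4250, 150, 2550]);
translate([0, 4850, 0]) cube([4250, 150, 2550]);
translate([0, 150, 0]) cube([150, 4700, 2550]);
translate([4100, 150, 0]) cube([150, 4700, 2550]);
translate([2000, 150, 0]) cube([150, 3250, 2550]);
translate([2000, 4400, 0]) cube([150, 450, 2550]);


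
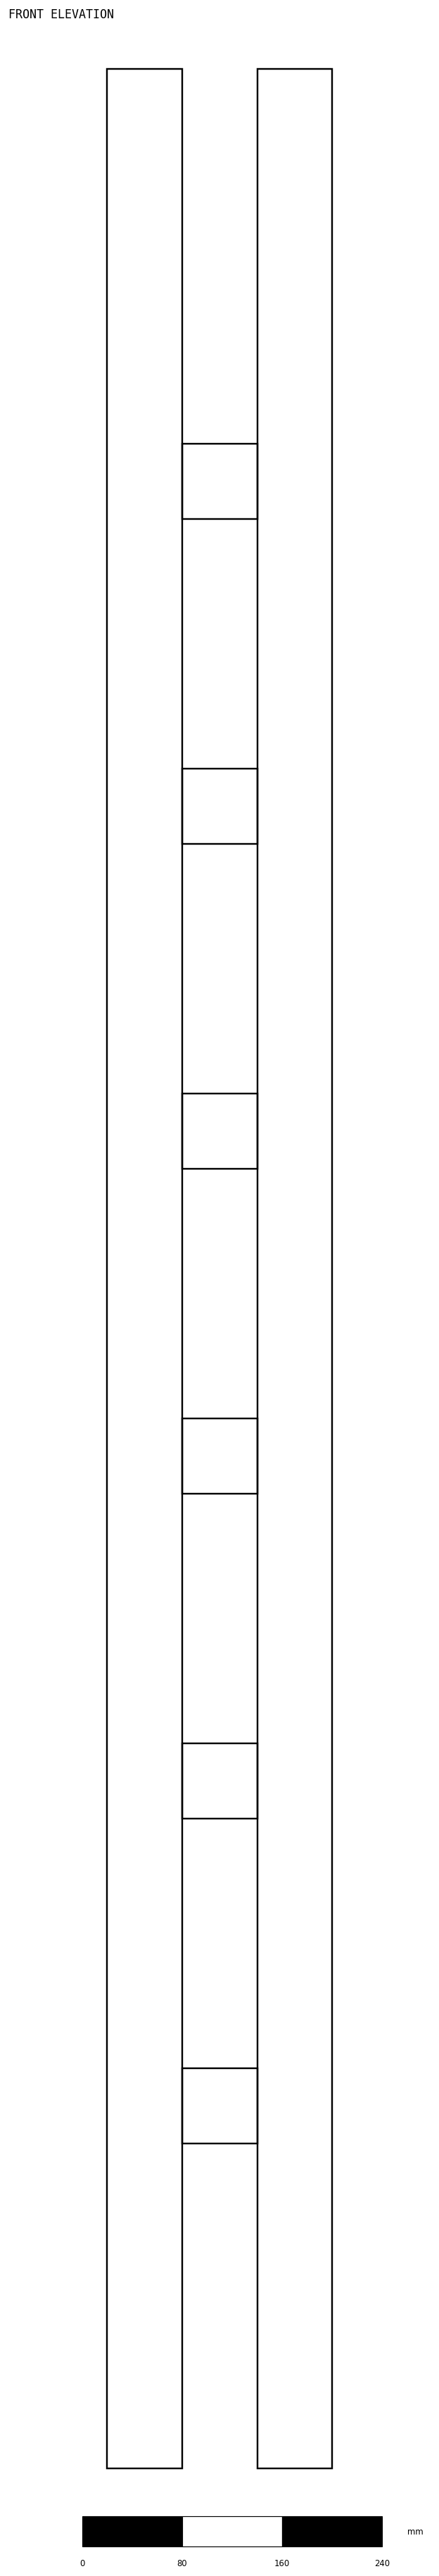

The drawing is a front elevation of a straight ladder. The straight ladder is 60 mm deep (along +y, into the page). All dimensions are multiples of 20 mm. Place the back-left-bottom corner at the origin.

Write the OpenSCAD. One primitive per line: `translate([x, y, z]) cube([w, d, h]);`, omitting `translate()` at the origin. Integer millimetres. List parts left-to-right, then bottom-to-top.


cube([60, 60, 1920]);
translate([60, 0, 260]) cube([60, 60, 60]);
translate([60, 0, 520]) cube([60, 60, 60]);
translate([60, 0, 780]) cube([60, 60, 60]);
translate([60, 0, 1040]) cube([60, 60, 60]);
translate([60, 0, 1300]) cube([60, 60, 60]);
translate([60, 0, 1560]) cube([60, 60, 60]);
translate([120, 0, 0]) cube([60, 60, 1920]);
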